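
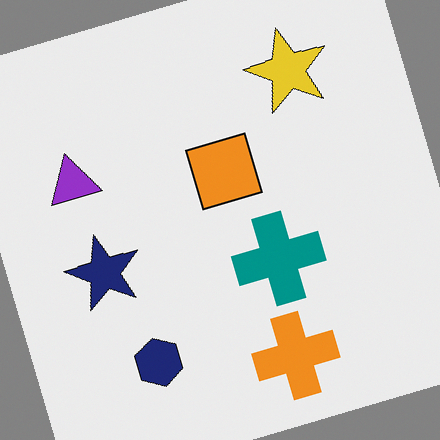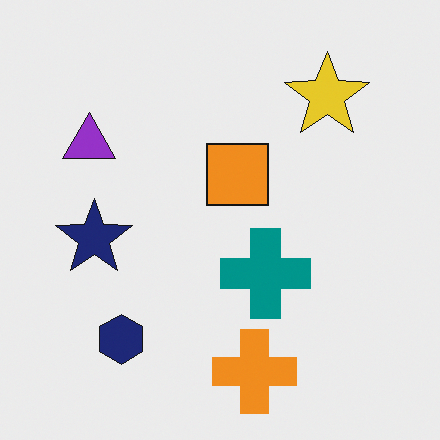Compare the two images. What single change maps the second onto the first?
Rotated counter-clockwise by a moderate amount.

Every shape is tilted by the same angle and the image corners show triangular fill wedges — a whole-image rotation by a non-right angle.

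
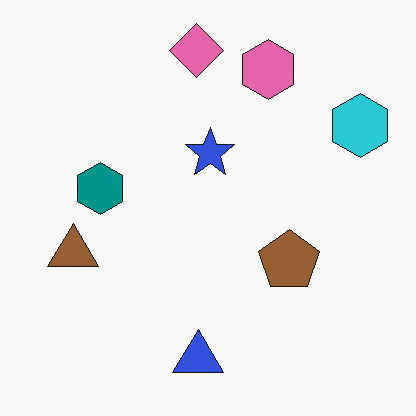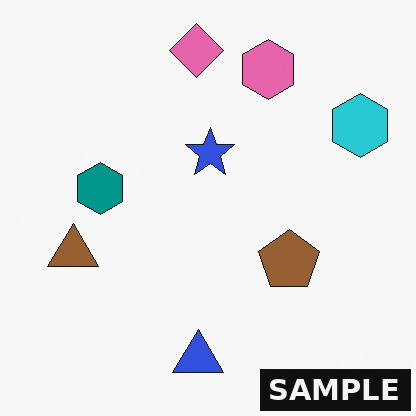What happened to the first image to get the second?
It was watermarked with the text "SAMPLE" in the lower-right corner.

A dark label reading "SAMPLE" appears in the lower-right corner.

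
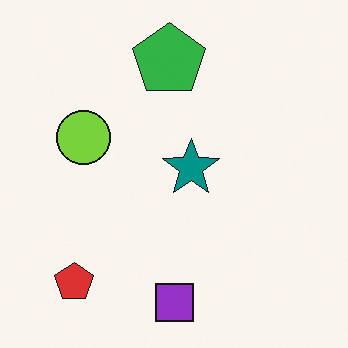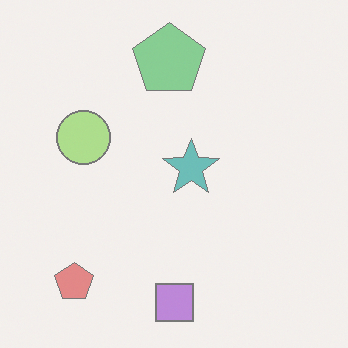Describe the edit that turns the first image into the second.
The transformation is: washed out (contrast reduced).

Tones are pushed toward mid-grey across the whole image — a global contrast change.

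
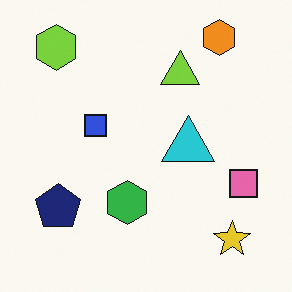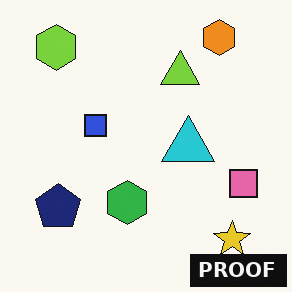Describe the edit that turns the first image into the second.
This is the original image watermarked with the text "PROOF" in the lower-right corner.

A dark label reading "PROOF" appears in the lower-right corner.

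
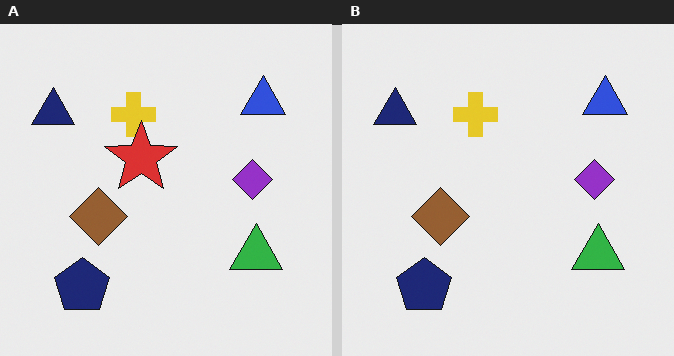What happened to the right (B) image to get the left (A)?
The image was overlaid with an additional red star.

A red star appears in the left (A) image that is absent from the right (B).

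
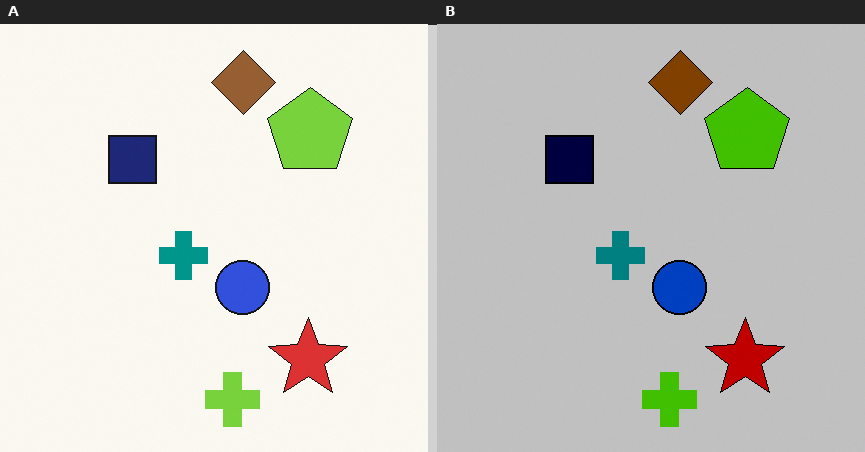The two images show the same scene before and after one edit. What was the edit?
Aggressively posterized.

Each flat color has snapped to a coarser quantized level — most visibly, the near-white background has dropped to a flat grey.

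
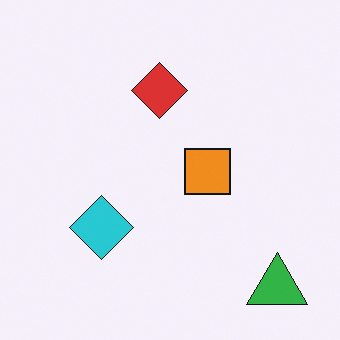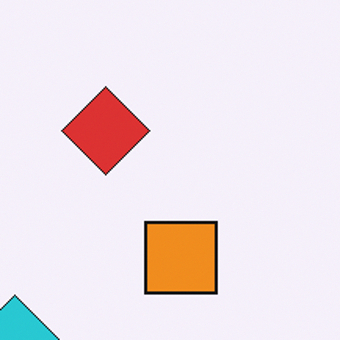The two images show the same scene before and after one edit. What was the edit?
This is the original image cropped slightly and scaled back up.

The visible shapes are larger and the field of view is narrower; shapes near the original edges may be partly or wholly outside the frame — a crop-and-rescale.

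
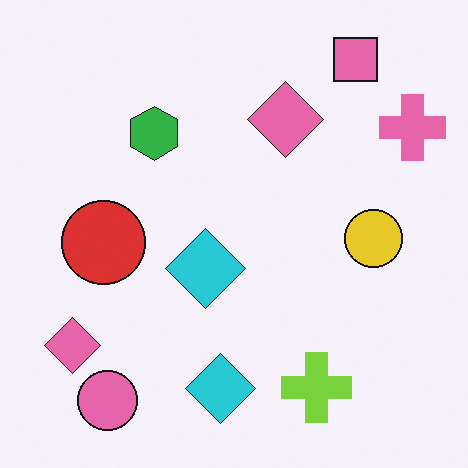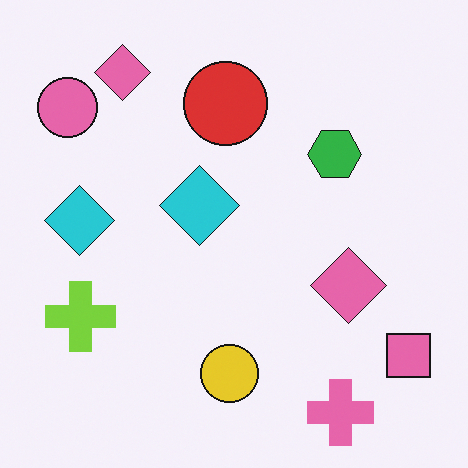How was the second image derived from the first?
The transformation is: rotated 90° clockwise.

The pink square sits in the top-right of the first image and the bottom-right of the second — consistent with a whole-image 90° clockwise rotation.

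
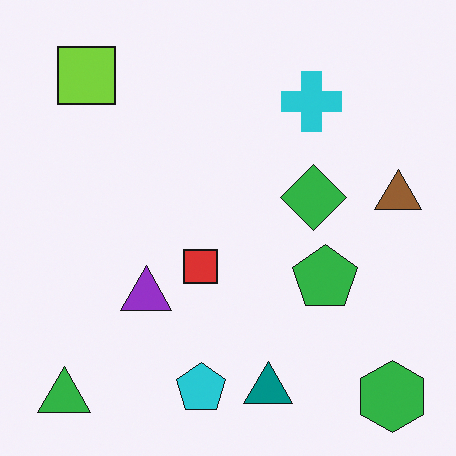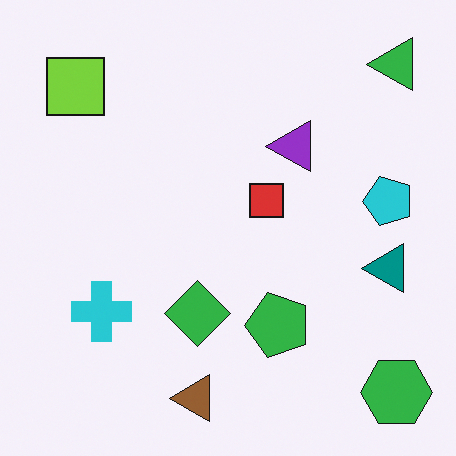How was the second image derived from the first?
The image was transposed (reflected across the top-left ↔ bottom-right diagonal).

Shapes have swapped their row and column positions — what was in the top-right is now in the bottom-left — a diagonal reflection.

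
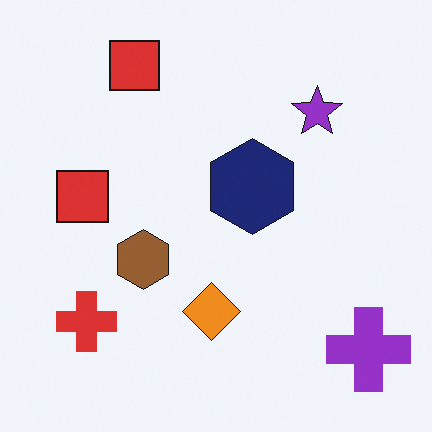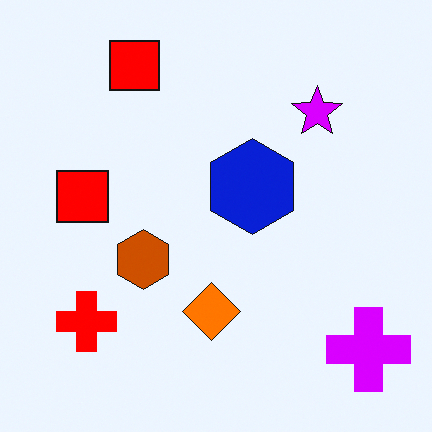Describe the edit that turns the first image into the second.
This is the original image made much more vivid (saturation change).

All colors are more vivid — a global saturation change.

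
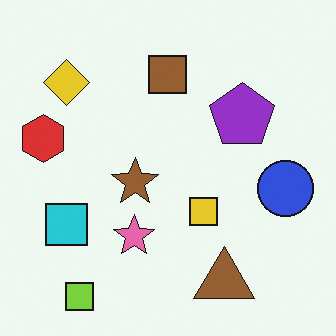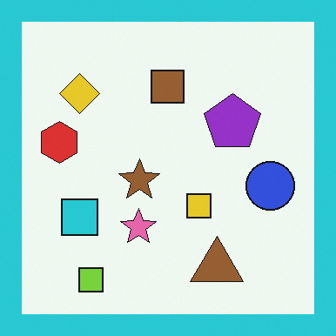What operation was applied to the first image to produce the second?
This is the original image framed with a cyan border.

A solid cyan frame runs around the edge of the second image, with the content slightly shrunk inside it.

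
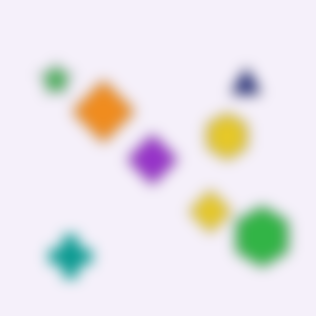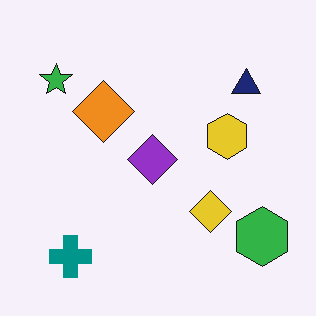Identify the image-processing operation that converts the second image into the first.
Strongly gaussian-blurred.

Shape edges and outlines are uniformly softened across the whole image.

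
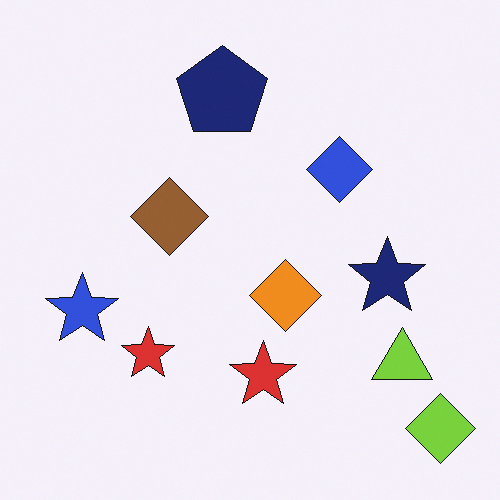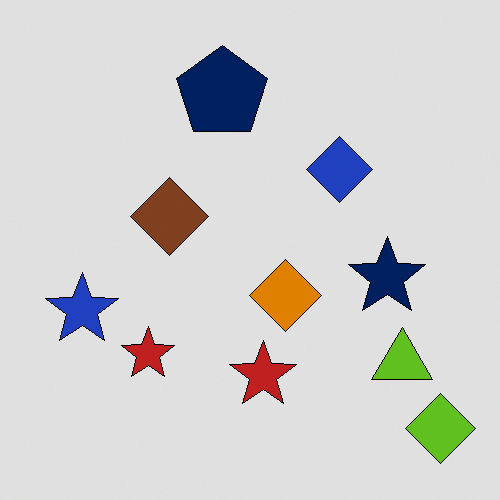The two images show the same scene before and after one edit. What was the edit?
It was posterized to a reduced palette.

Each flat color has snapped to a coarser quantized level — most visibly, the near-white background has dropped to a flat grey.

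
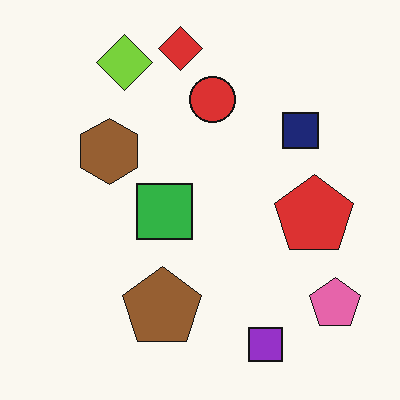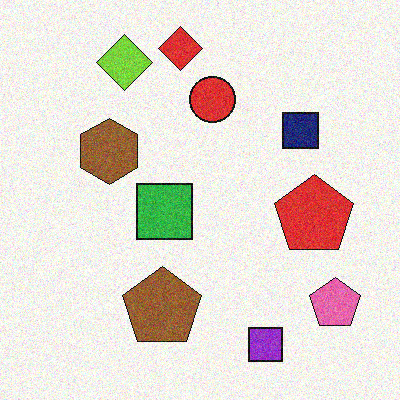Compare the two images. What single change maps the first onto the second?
The second image is the first degraded with visible gaussian noise.

Random speckle covers the whole image, including the flat background.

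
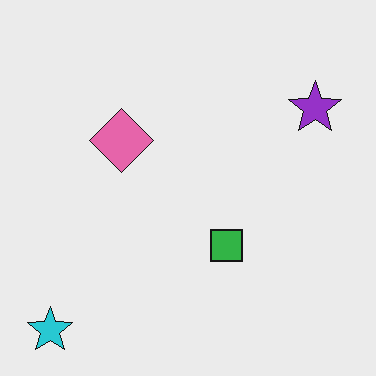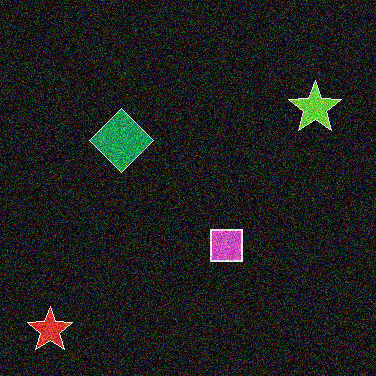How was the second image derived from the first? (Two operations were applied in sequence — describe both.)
It was color-inverted (negative), then degraded with heavy additive noise.

The light background has become dark and every shape's color is its complement — a photographic negative. Random speckle covers the whole image, including the flat background.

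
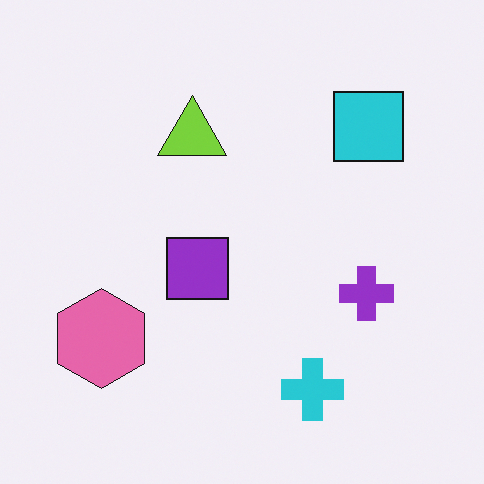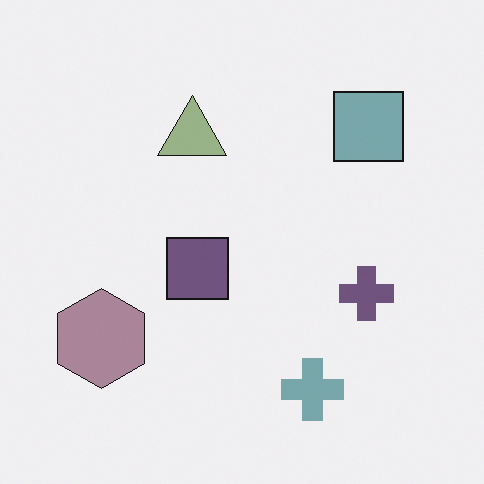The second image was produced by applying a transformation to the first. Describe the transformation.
The image was heavily desaturated.

All colors are more muted and greyish — a global saturation change.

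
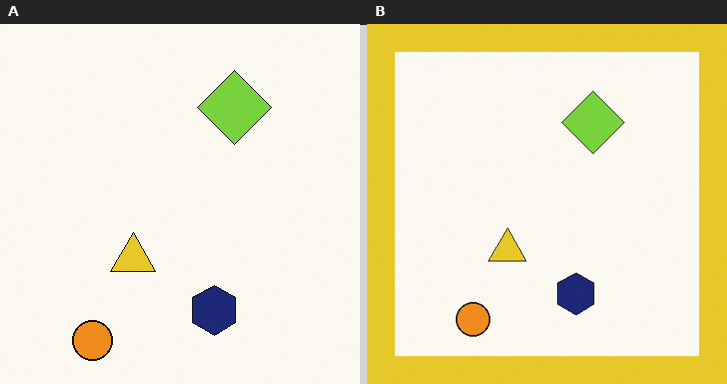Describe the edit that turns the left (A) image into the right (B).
Framed with a yellow border.

A solid yellow frame runs around the edge of the right (B) image, with the content slightly shrunk inside it.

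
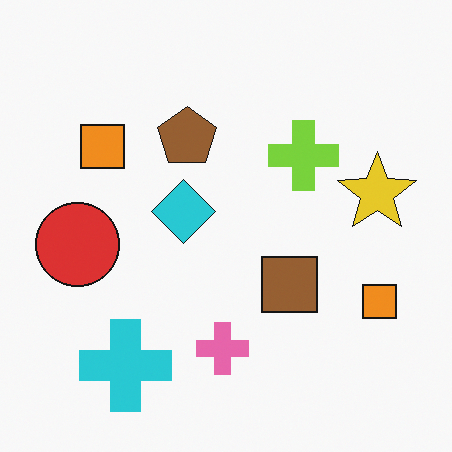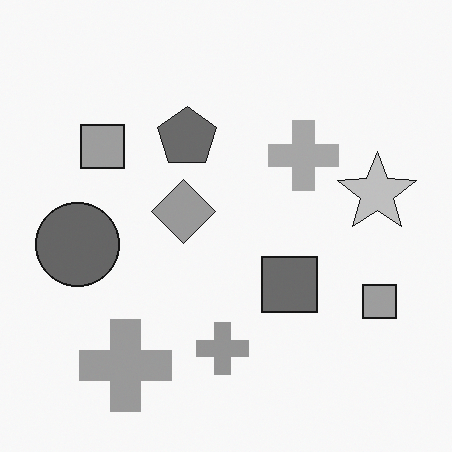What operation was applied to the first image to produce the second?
The image was converted to grayscale.

All color is removed — every shape is now a shade of grey.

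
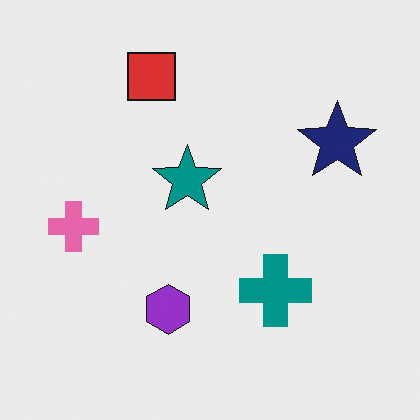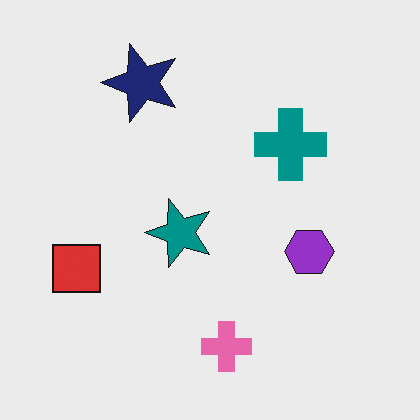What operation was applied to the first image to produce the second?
This is the original image rotated 90° counter-clockwise.

The red square sits in the top of the first image and the left of the second — consistent with a whole-image 90° counter-clockwise rotation.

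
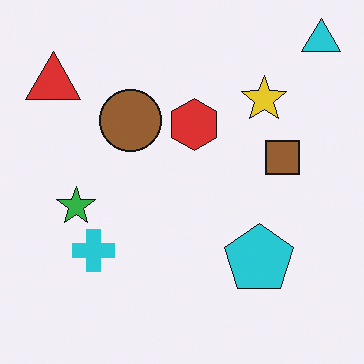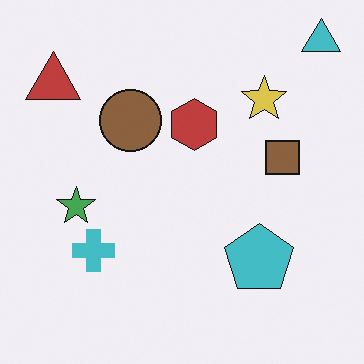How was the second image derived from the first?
The image was slightly desaturated.

All colors are more muted and greyish — a global saturation change.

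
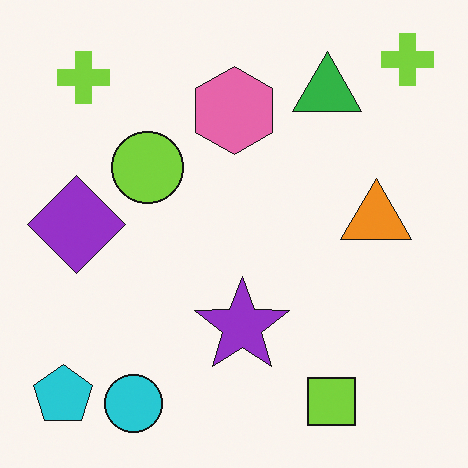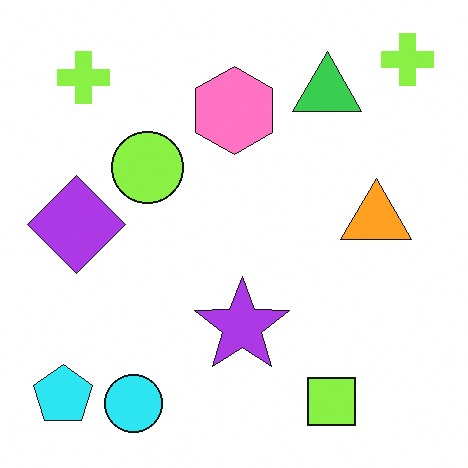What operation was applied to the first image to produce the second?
Slightly brightened.

Every pixel — background and shapes alike — is uniformly brightened.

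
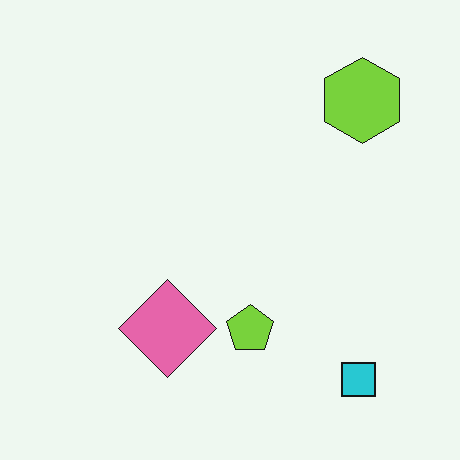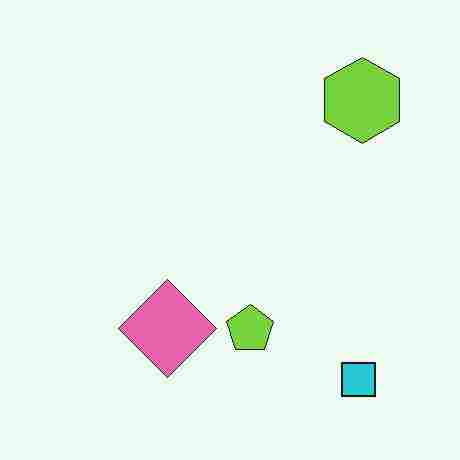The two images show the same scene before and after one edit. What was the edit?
The transformation is: heavily JPEG-compressed with obvious blocking artifacts.

Blocky 8×8 compression artifacts appear around shape edges and the flat background shows ringing — characteristic JPEG degradation.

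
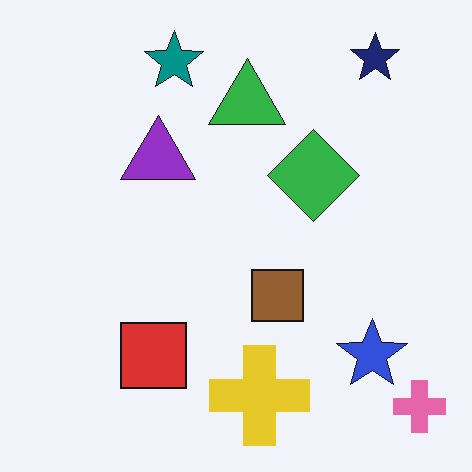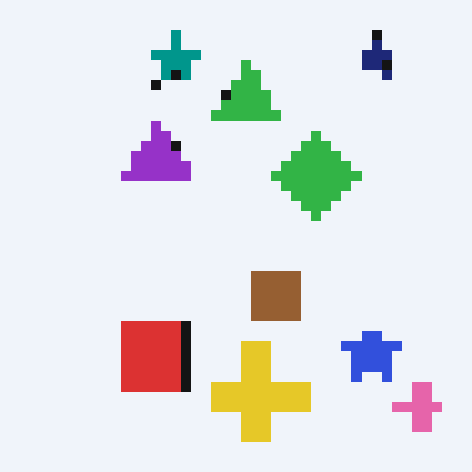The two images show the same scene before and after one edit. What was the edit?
It was heavily pixelated into large blocks.

Shapes are reduced to large square blocks; fine edges and outlines are lost — a downscale-then-upscale (mosaic) effect.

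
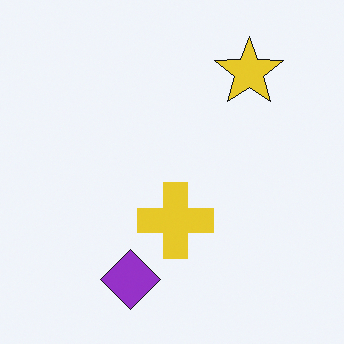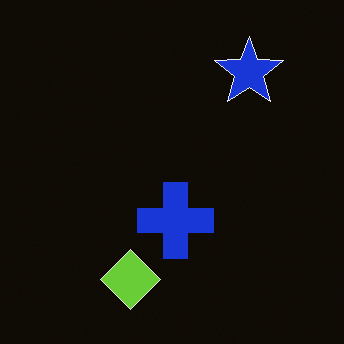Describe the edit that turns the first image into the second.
Color-inverted (negative).

The light background has become dark and every shape's color is its complement — a photographic negative.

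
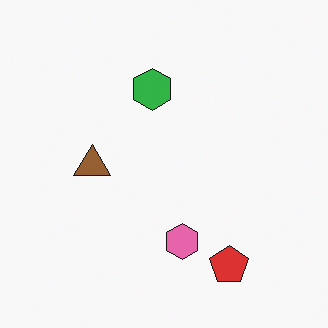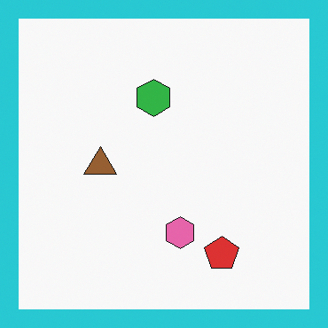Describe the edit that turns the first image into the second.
This is the original image framed with a cyan border.

A solid cyan frame runs around the edge of the second image, with the content slightly shrunk inside it.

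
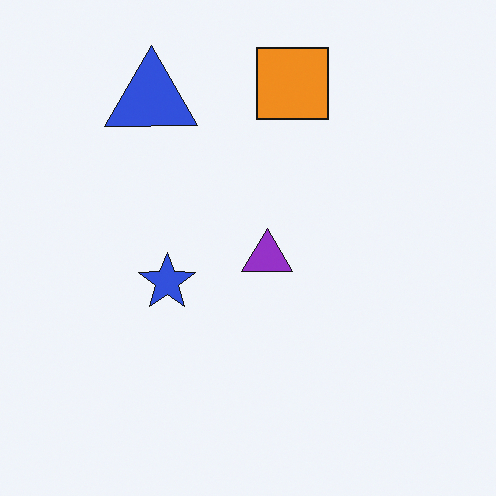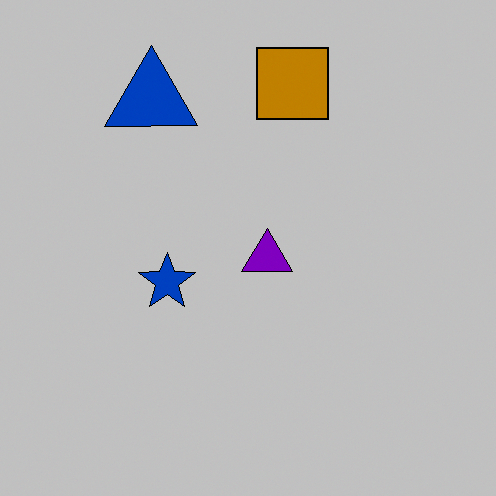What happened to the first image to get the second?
This is the original image aggressively posterized.

Each flat color has snapped to a coarser quantized level — most visibly, the near-white background has dropped to a flat grey.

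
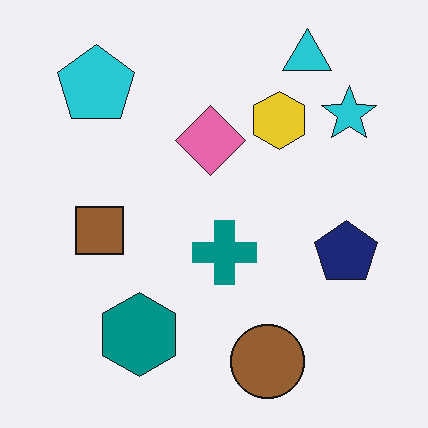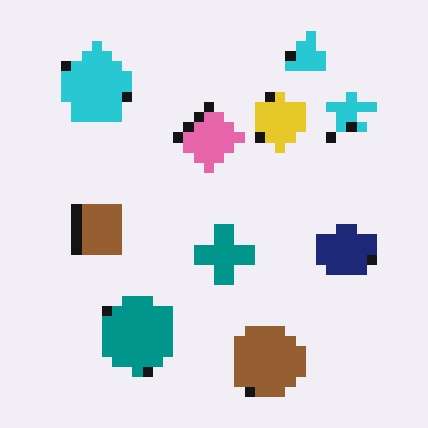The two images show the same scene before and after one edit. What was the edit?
The image was heavily pixelated into large blocks.

Shapes are reduced to large square blocks; fine edges and outlines are lost — a downscale-then-upscale (mosaic) effect.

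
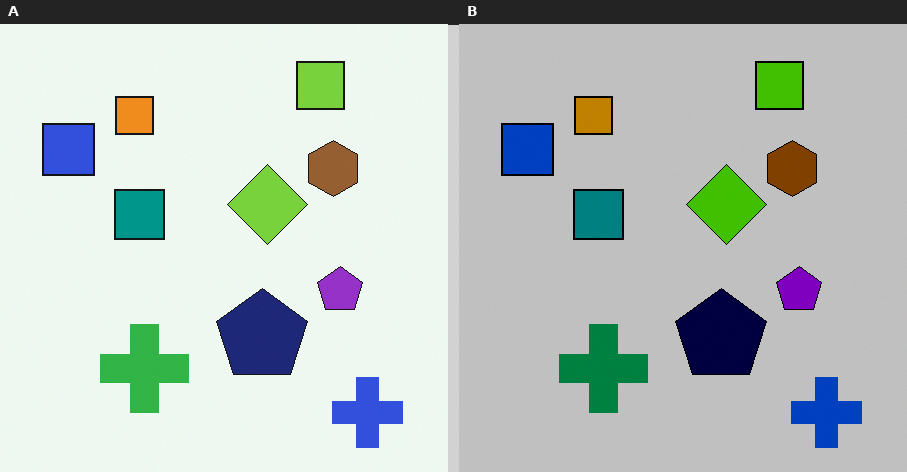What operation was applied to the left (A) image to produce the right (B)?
It was aggressively posterized.

Each flat color has snapped to a coarser quantized level — most visibly, the near-white background has dropped to a flat grey.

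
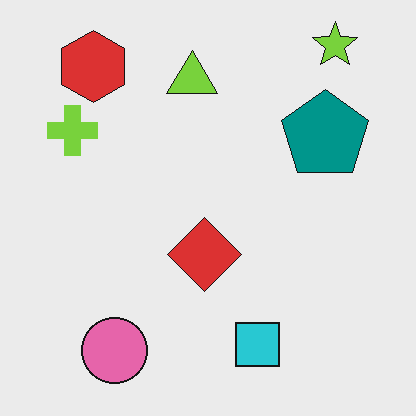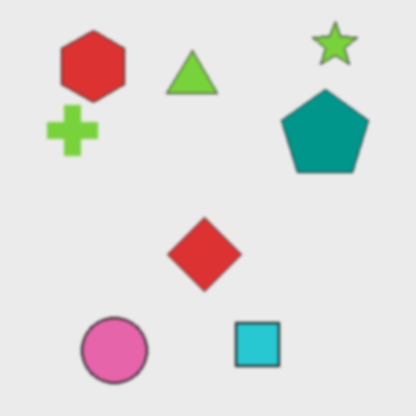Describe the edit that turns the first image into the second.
The image was slightly softened.

Shape edges and outlines are uniformly softened across the whole image.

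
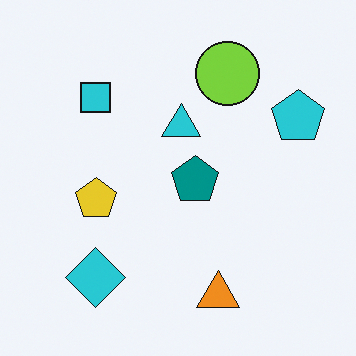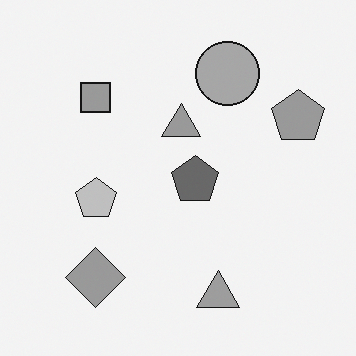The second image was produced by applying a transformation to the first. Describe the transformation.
The second image is the first converted to grayscale.

All color is removed — every shape is now a shade of grey.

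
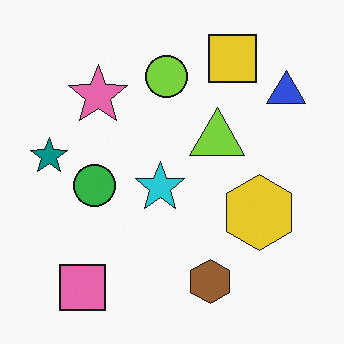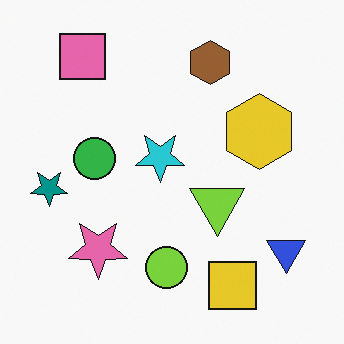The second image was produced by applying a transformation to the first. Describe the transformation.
The image was flipped vertically (top ↔ bottom).

The pink square is in the bottom-left of the first image and the top-left of the second — shapes on opposite sides of the horizontal midline have swapped in a mirror flip.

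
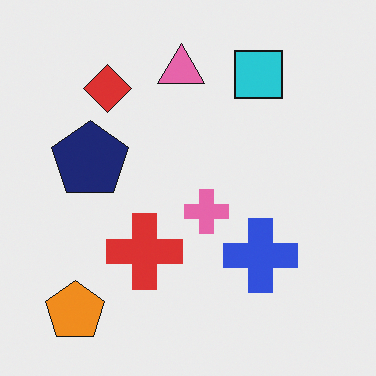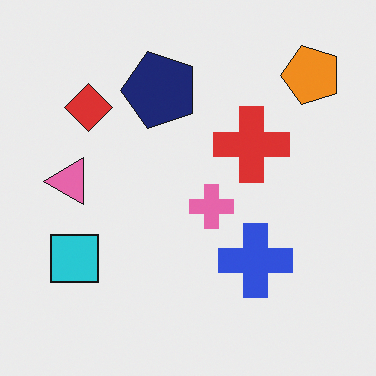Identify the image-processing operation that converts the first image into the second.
The second image is the first transposed (reflected across the top-left ↔ bottom-right diagonal).

Shapes have swapped their row and column positions — what was in the top-right is now in the bottom-left — a diagonal reflection.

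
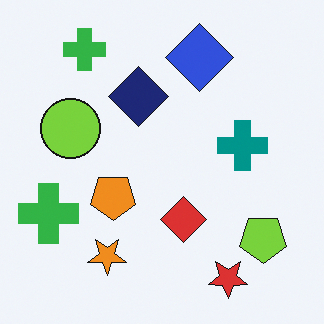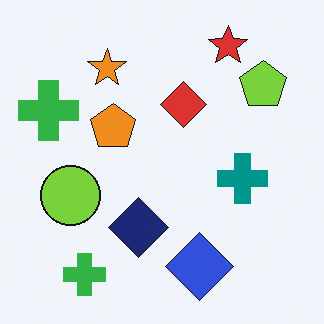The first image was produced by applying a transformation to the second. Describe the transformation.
Flipped vertically (top ↔ bottom).

The red star is in the top-right of the second image and the bottom-right of the first — shapes on opposite sides of the horizontal midline have swapped in a mirror flip.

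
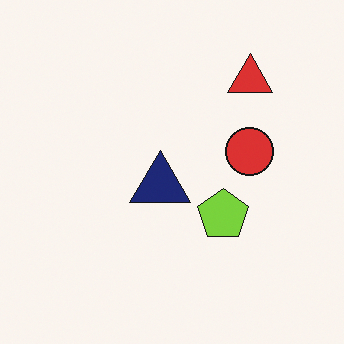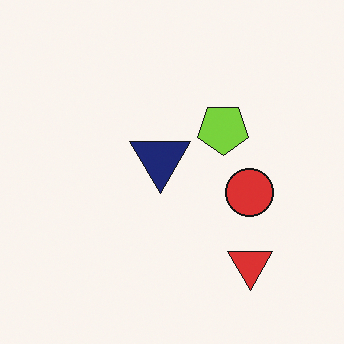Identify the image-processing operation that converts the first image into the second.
The image was flipped vertically (top ↔ bottom).

The red triangle is in the top-right of the first image and the bottom-right of the second — shapes on opposite sides of the horizontal midline have swapped in a mirror flip.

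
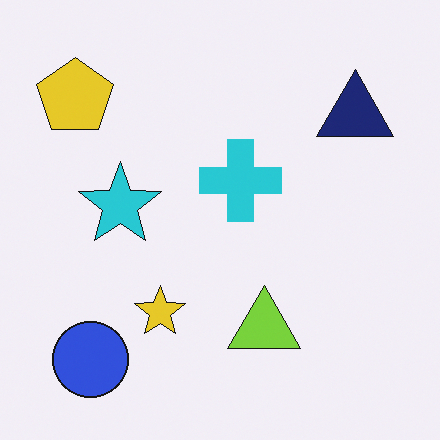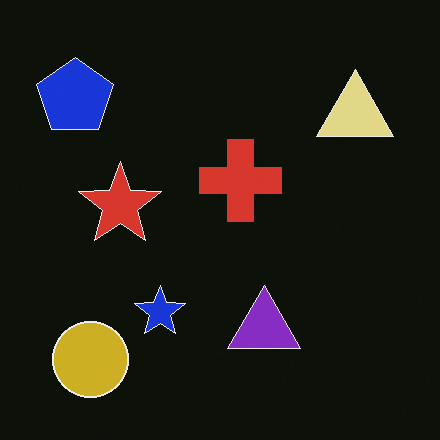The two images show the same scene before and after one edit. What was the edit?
This is the original image color-inverted (negative).

The light background has become dark and every shape's color is its complement — a photographic negative.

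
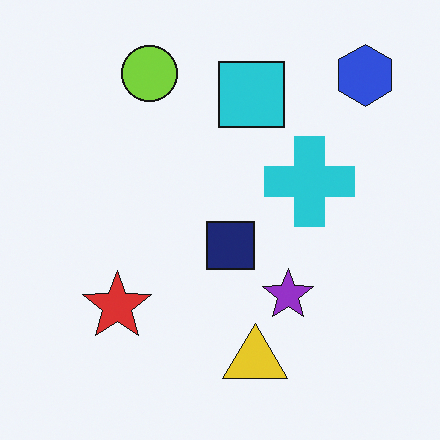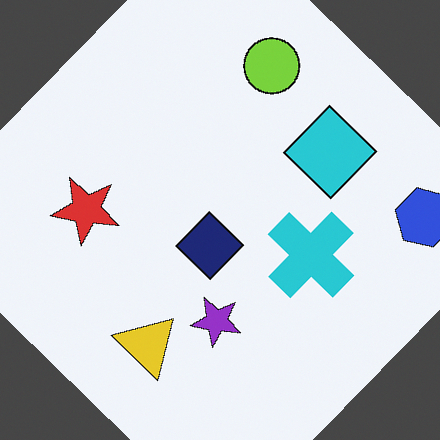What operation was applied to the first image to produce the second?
The second image is the first rotated clockwise by a large amount — several tens of degrees.

Every shape is tilted by the same angle and the image corners show triangular fill wedges — a whole-image rotation by a non-right angle.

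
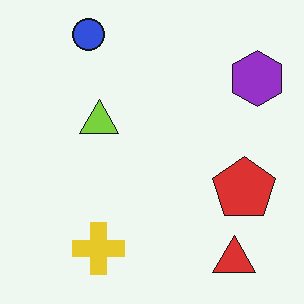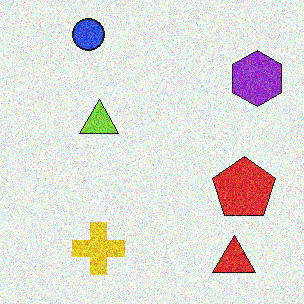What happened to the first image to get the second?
This is the original image degraded with a thick layer of grain.

Random speckle covers the whole image, including the flat background.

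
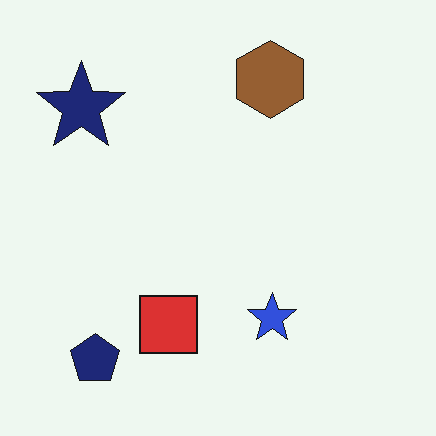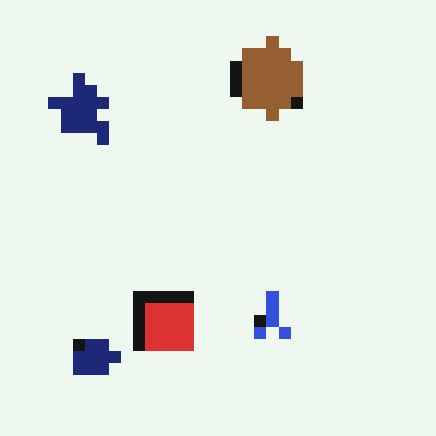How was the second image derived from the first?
It was heavily pixelated into large blocks.

Shapes are reduced to large square blocks; fine edges and outlines are lost — a downscale-then-upscale (mosaic) effect.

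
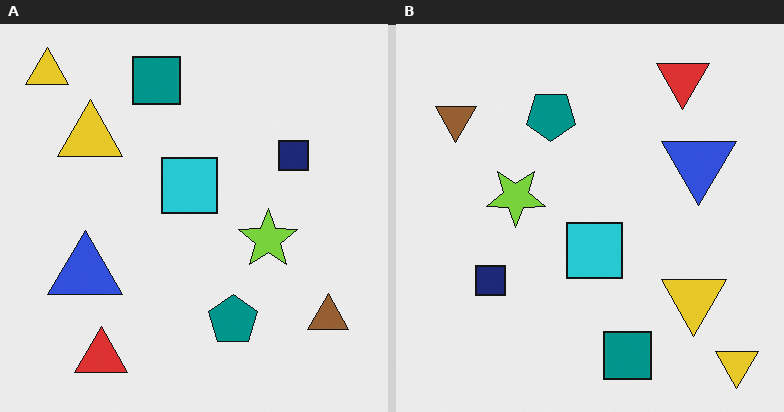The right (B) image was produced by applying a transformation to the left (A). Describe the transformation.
Rotated 180°.

The red triangle sits in the bottom-left of the left (A) image and the top-right of the right (B) — consistent with a whole-image 180° rotation.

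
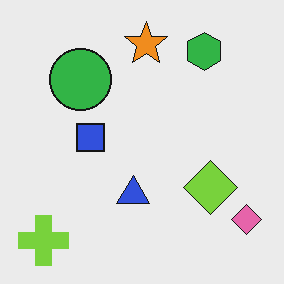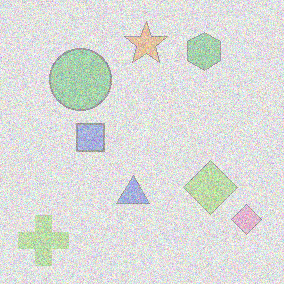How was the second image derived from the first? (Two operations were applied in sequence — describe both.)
The image was washed out (contrast reduced), then degraded with visible gaussian noise.

Tones are pushed toward mid-grey across the whole image — a global contrast change. Random speckle covers the whole image, including the flat background.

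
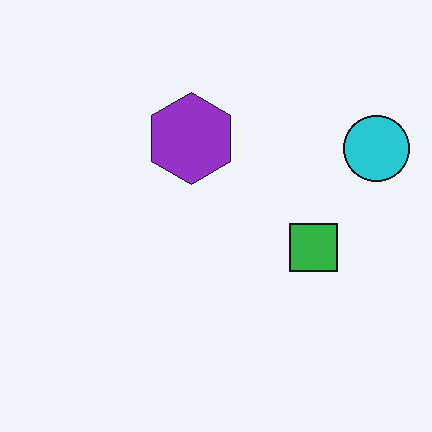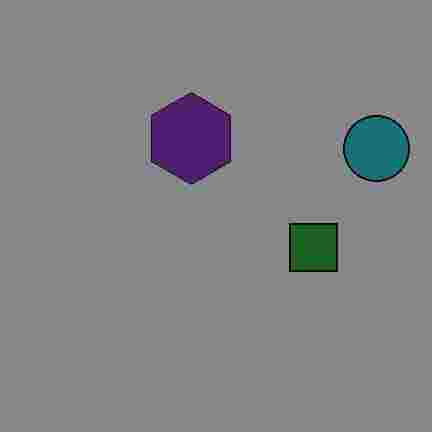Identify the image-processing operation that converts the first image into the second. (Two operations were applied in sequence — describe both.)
This is the original image noticeably darkened, then heavily JPEG-compressed with obvious blocking artifacts.

Every pixel — background and shapes alike — is uniformly darkened. Blocky 8×8 compression artifacts appear around shape edges and the flat background shows ringing — characteristic JPEG degradation.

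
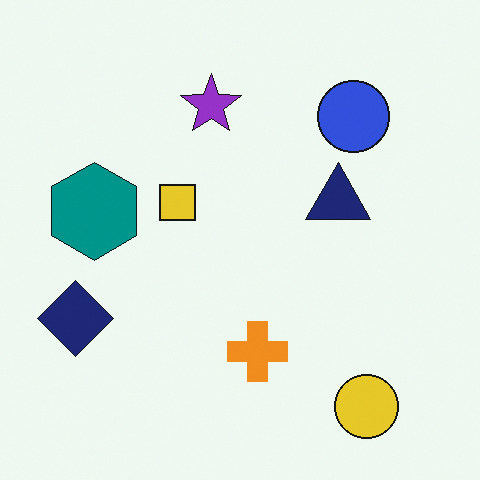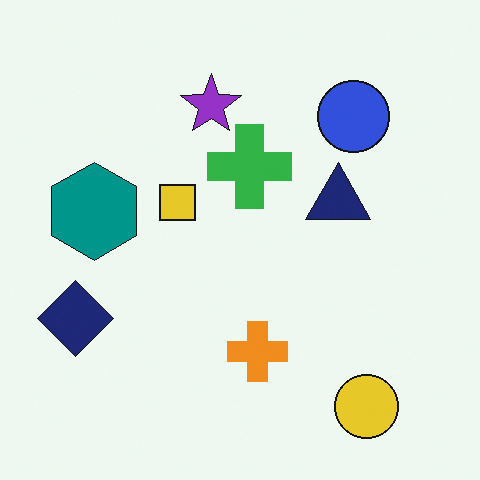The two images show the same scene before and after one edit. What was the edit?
The second image is the first overlaid with an additional green cross.

A green cross appears in the second image that is absent from the first.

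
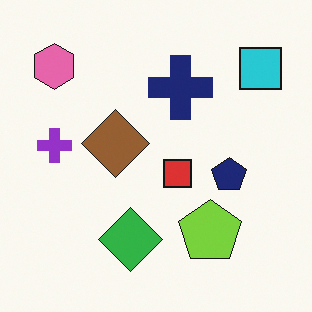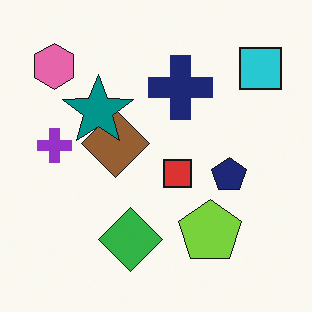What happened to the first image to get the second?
Overlaid with an additional teal star.

A teal star appears in the second image that is absent from the first.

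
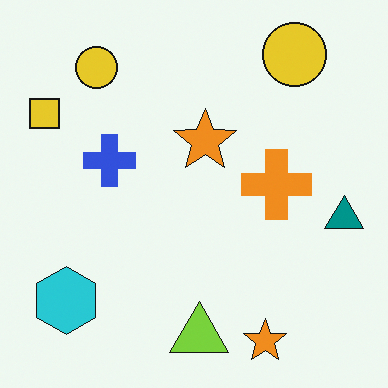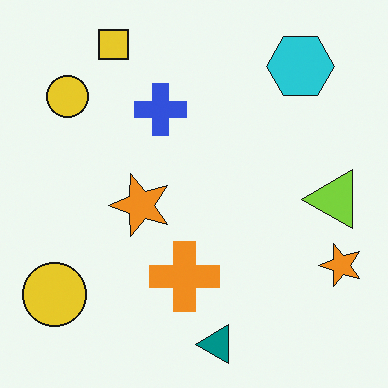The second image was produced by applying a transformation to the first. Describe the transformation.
Transposed (reflected across the top-left ↔ bottom-right diagonal).

Shapes have swapped their row and column positions — what was in the top-right is now in the bottom-left — a diagonal reflection.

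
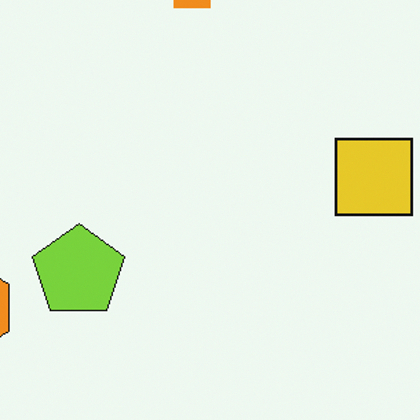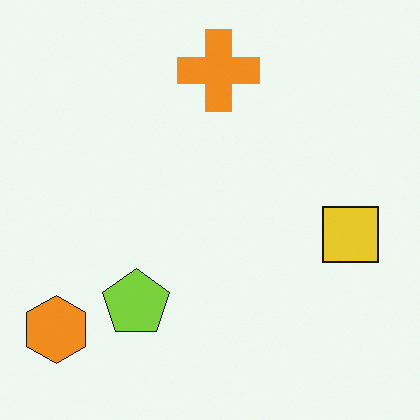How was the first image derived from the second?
Cropped slightly and scaled back up.

The visible shapes are larger and the field of view is narrower; shapes near the original edges may be partly or wholly outside the frame — a crop-and-rescale.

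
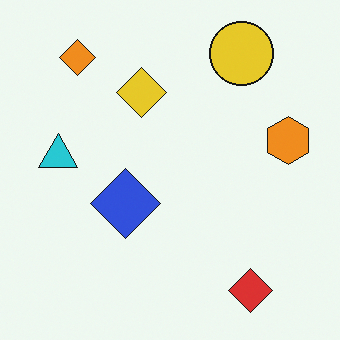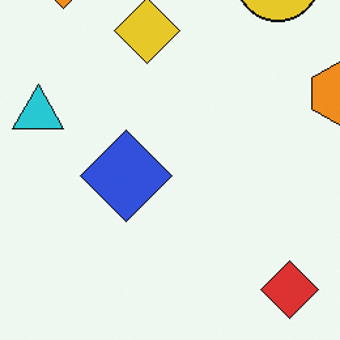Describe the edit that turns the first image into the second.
Cropped to a modestly smaller region and rescaled.

The visible shapes are larger and the field of view is narrower; shapes near the original edges may be partly or wholly outside the frame — a crop-and-rescale.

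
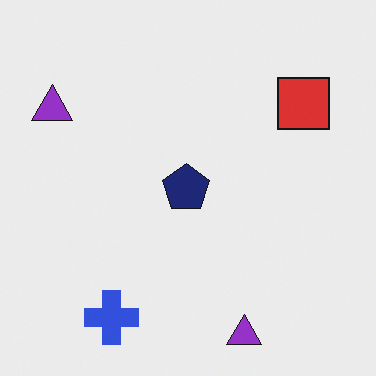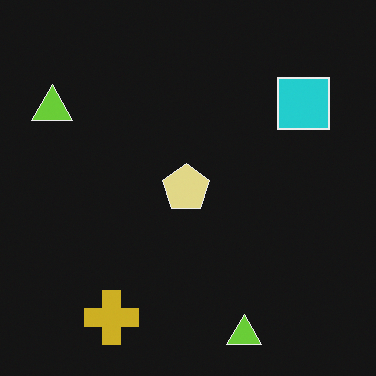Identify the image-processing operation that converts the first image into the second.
The image was color-inverted (negative).

The light background has become dark and every shape's color is its complement — a photographic negative.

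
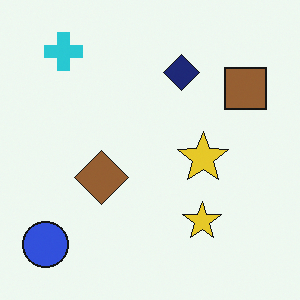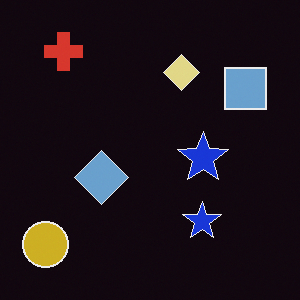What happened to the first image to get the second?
This is the original image color-inverted (negative).

The light background has become dark and every shape's color is its complement — a photographic negative.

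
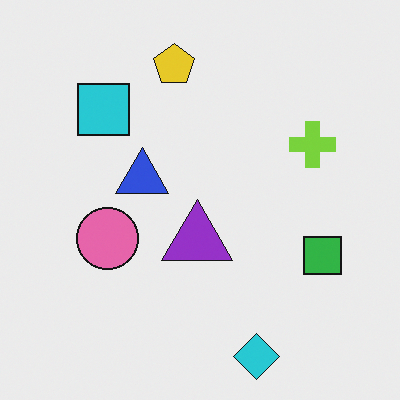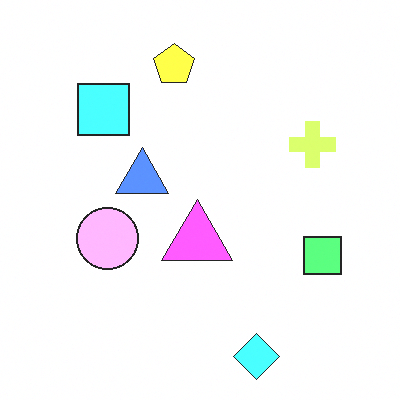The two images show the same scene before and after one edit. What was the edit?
The second image is the first substantially brightened.

Every pixel — background and shapes alike — is uniformly brightened.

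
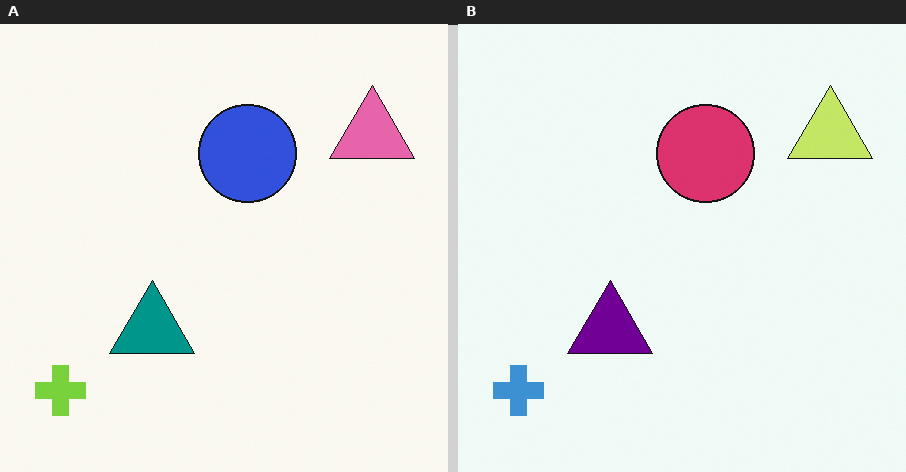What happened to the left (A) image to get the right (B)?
It was hue-shifted by a moderate amount.

Every shape's color has rotated by the same amount around the hue wheel — a uniform hue shift.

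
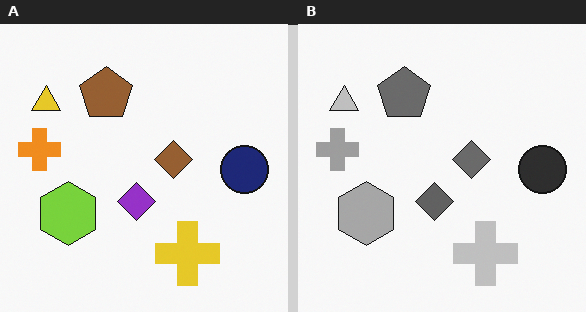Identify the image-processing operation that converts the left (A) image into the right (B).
Converted to grayscale.

All color is removed — every shape is now a shade of grey.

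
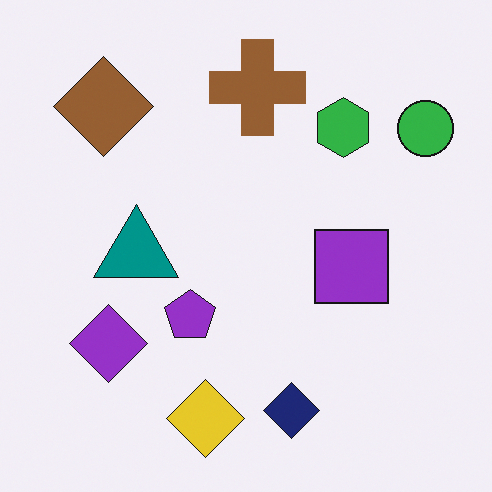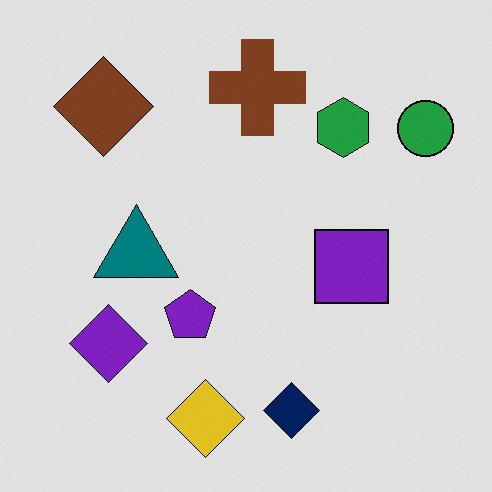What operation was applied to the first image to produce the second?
It was posterized to a reduced palette.

Each flat color has snapped to a coarser quantized level — most visibly, the near-white background has dropped to a flat grey.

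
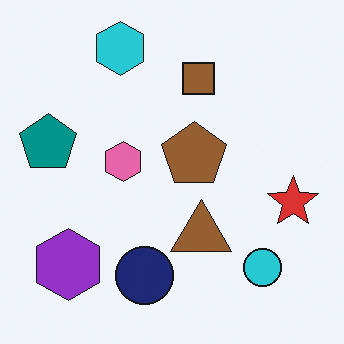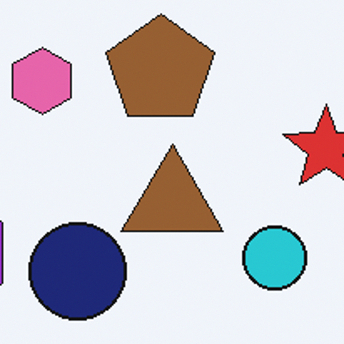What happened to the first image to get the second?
Cropped to a noticeably smaller region and rescaled.

The visible shapes are larger and the field of view is narrower; shapes near the original edges may be partly or wholly outside the frame — a crop-and-rescale.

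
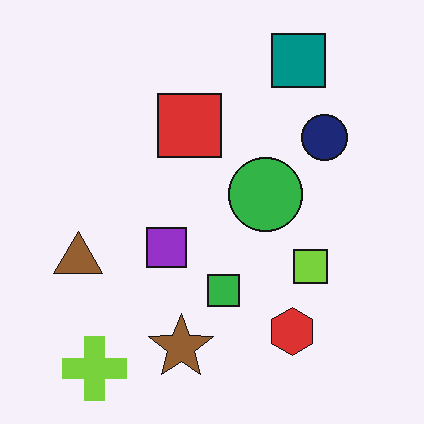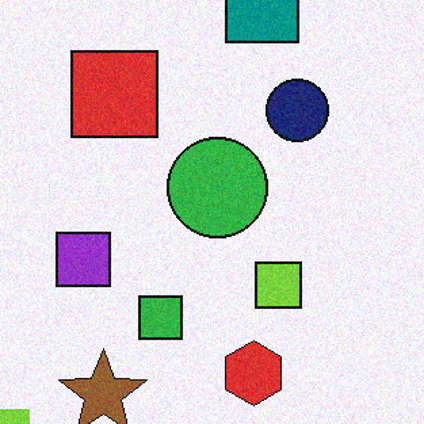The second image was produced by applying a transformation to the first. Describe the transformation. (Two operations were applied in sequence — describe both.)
This is the original image degraded with a light layer of grain, then cropped to a modestly smaller region and rescaled.

Random speckle covers the whole image, including the flat background. The visible shapes are larger and the field of view is narrower; shapes near the original edges may be partly or wholly outside the frame — a crop-and-rescale.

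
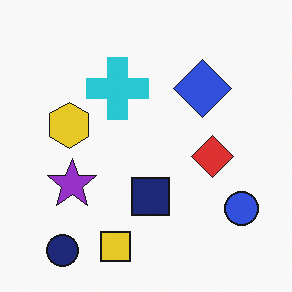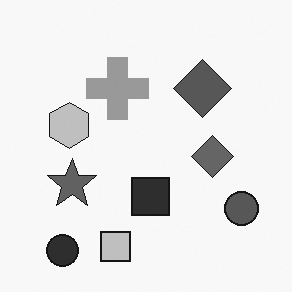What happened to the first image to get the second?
The image was converted to grayscale.

All color is removed — every shape is now a shade of grey.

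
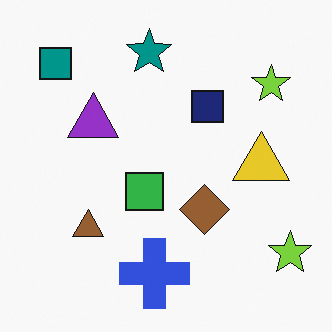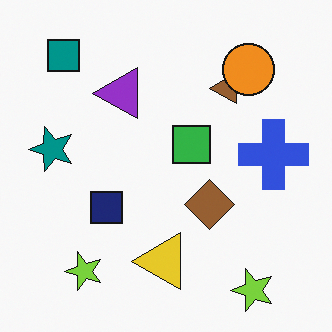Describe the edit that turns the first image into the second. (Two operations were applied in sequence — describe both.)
Transposed (reflected across the top-left ↔ bottom-right diagonal), then overlaid with an additional orange circle.

Shapes have swapped their row and column positions — what was in the top-right is now in the bottom-left — a diagonal reflection. An orange circle appears in the second image that is absent from the first.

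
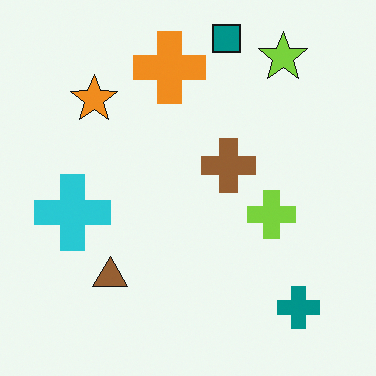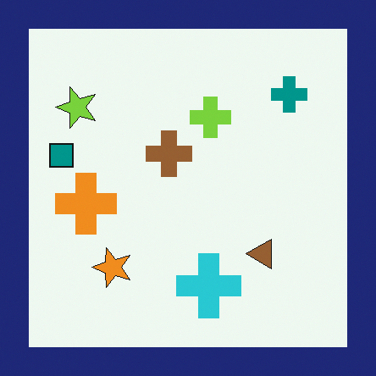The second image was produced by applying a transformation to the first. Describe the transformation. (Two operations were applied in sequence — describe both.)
The image was rotated 90° counter-clockwise, then framed with a navy border.

The teal cross sits in the bottom-right of the first image and the top-right of the second — consistent with a whole-image 90° counter-clockwise rotation. A solid navy frame runs around the edge of the second image, with the content slightly shrunk inside it.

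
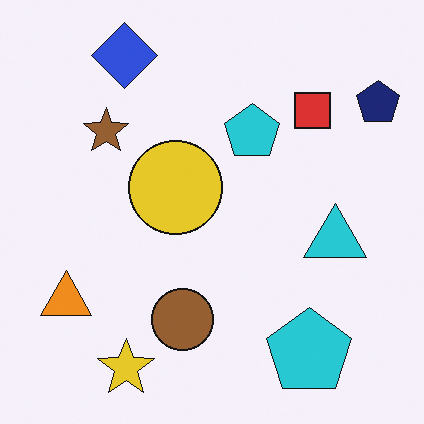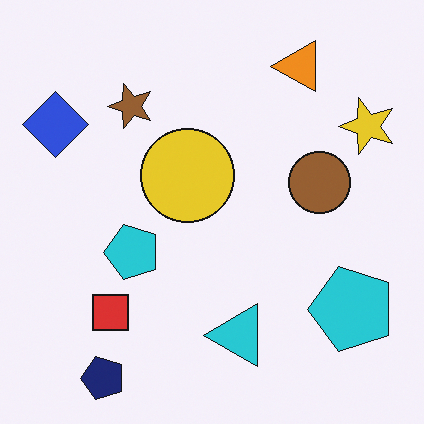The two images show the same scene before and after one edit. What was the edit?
The transformation is: transposed (reflected across the top-left ↔ bottom-right diagonal).

Shapes have swapped their row and column positions — what was in the top-right is now in the bottom-left — a diagonal reflection.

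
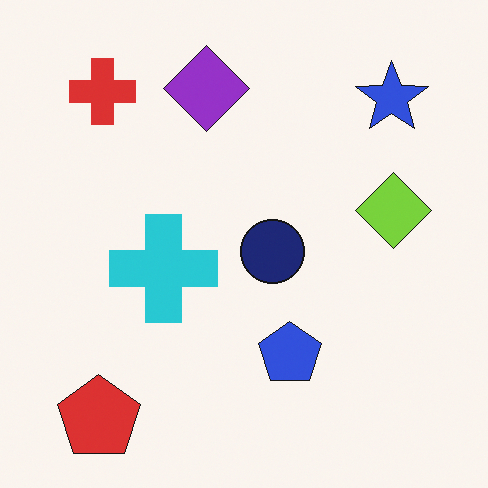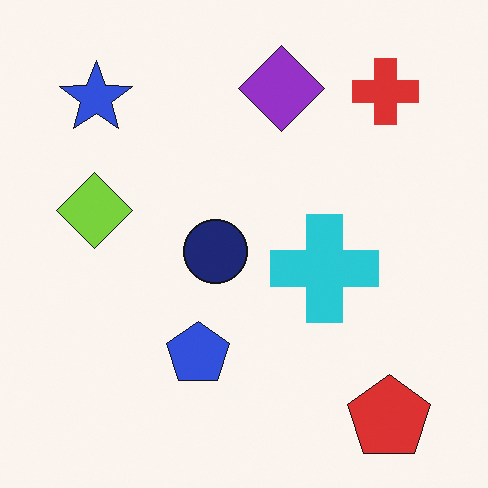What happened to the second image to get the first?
The first image is the second flipped horizontally (left ↔ right).

The lime diamond is in the left of the second image and the right of the first — shapes on opposite sides of the vertical midline have swapped in a mirror flip.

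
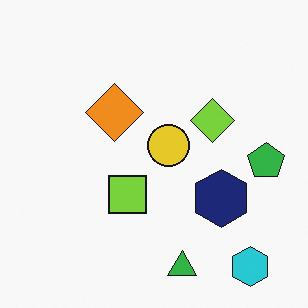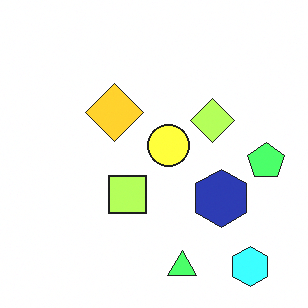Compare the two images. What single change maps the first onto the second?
It was noticeably brightened.

Every pixel — background and shapes alike — is uniformly brightened.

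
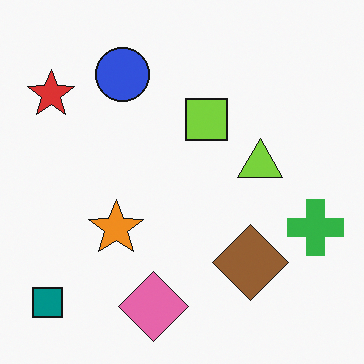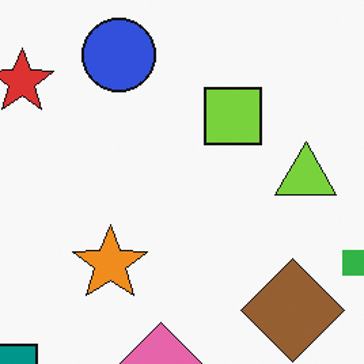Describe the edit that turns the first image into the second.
The second image is the first cropped slightly and scaled back up.

The visible shapes are larger and the field of view is narrower; shapes near the original edges may be partly or wholly outside the frame — a crop-and-rescale.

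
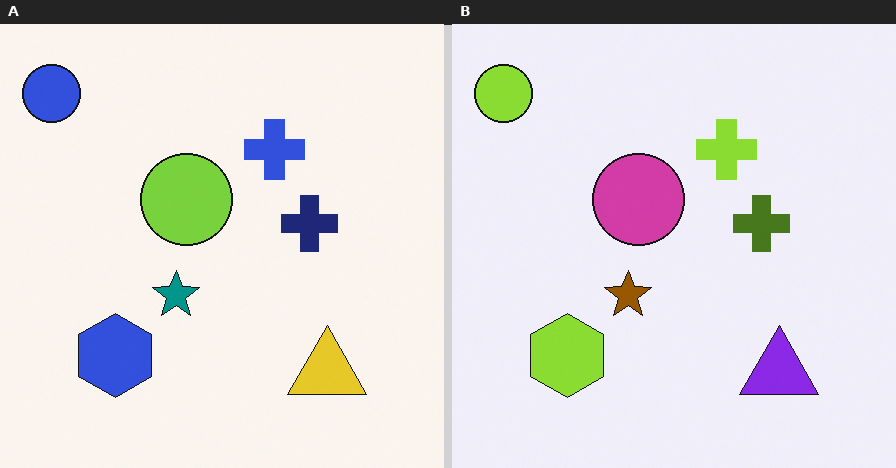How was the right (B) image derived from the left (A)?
The image was hue-shifted through roughly half the color wheel.

Every shape's color has rotated by the same amount around the hue wheel — a uniform hue shift.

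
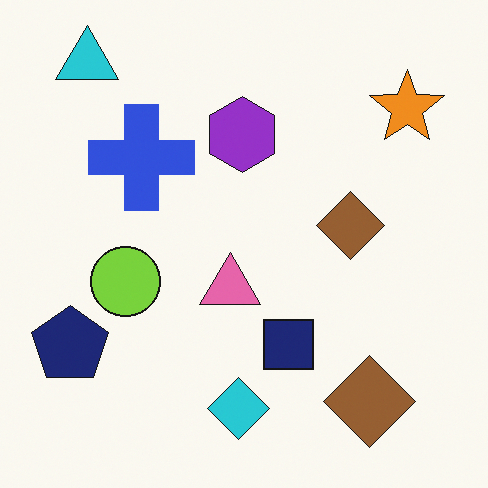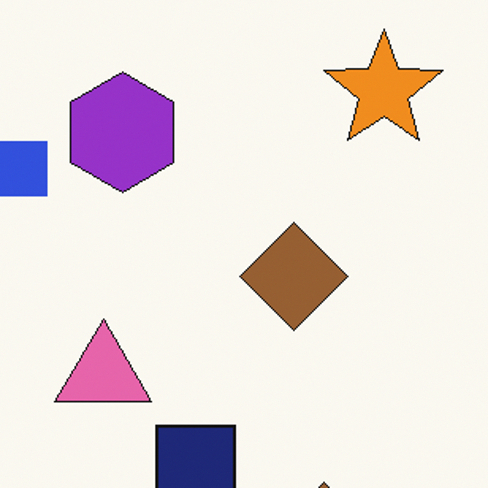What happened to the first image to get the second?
This is the original image cropped to a modestly smaller region and rescaled.

The visible shapes are larger and the field of view is narrower; shapes near the original edges may be partly or wholly outside the frame — a crop-and-rescale.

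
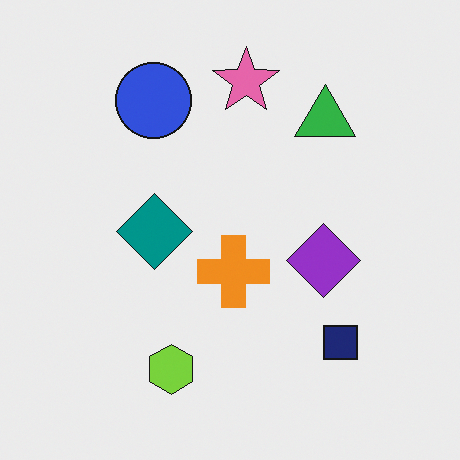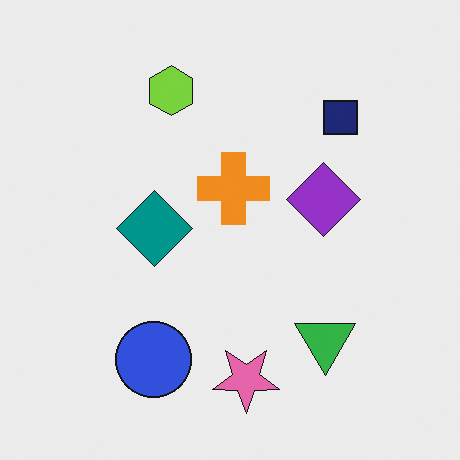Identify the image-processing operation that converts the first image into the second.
This is the original image flipped vertically (top ↔ bottom).

The pink star is in the top of the first image and the bottom of the second — shapes on opposite sides of the horizontal midline have swapped in a mirror flip.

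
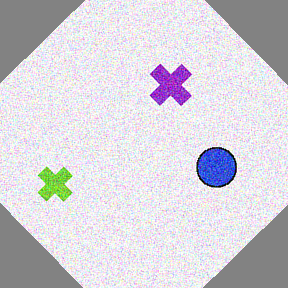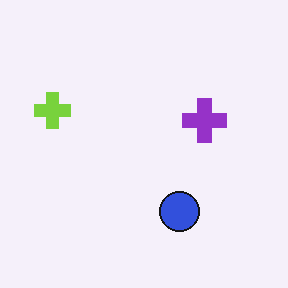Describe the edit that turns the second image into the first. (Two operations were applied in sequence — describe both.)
The transformation is: degraded with moderate additive noise, then rotated counter-clockwise by a large amount — several tens of degrees.

Random speckle covers the whole image, including the flat background. Every shape is tilted by the same angle and the image corners show triangular fill wedges — a whole-image rotation by a non-right angle.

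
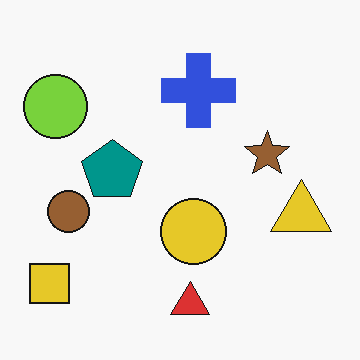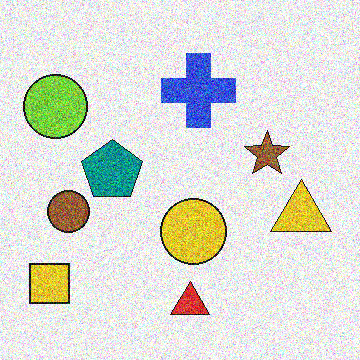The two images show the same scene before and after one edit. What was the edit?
Degraded with heavy additive noise.

Random speckle covers the whole image, including the flat background.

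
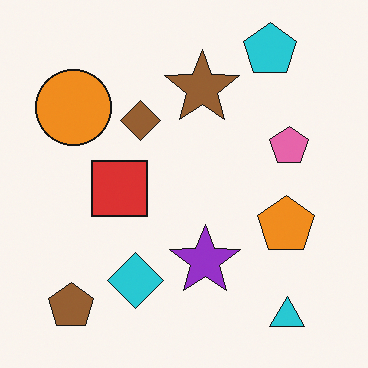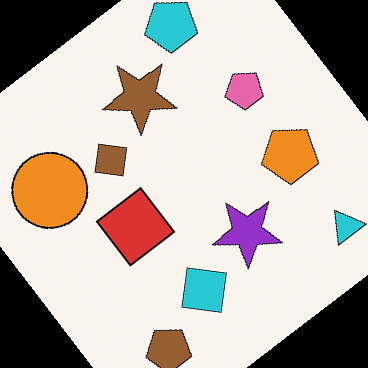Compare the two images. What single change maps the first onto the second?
It was rotated counter-clockwise by a large amount — several tens of degrees.

Every shape is tilted by the same angle and the image corners show triangular fill wedges — a whole-image rotation by a non-right angle.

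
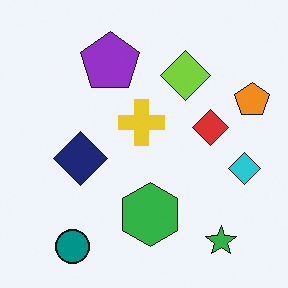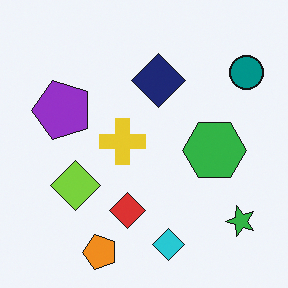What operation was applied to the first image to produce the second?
It was transposed (reflected across the top-left ↔ bottom-right diagonal).

Shapes have swapped their row and column positions — what was in the top-right is now in the bottom-left — a diagonal reflection.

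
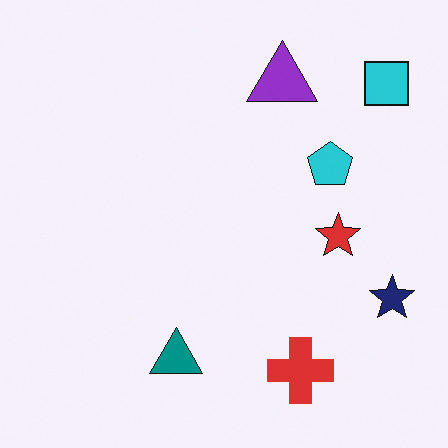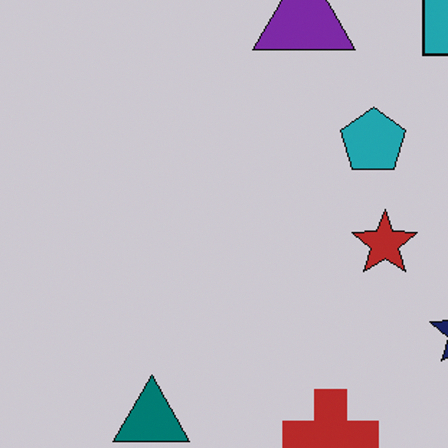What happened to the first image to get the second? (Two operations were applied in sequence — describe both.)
The image was darkened a little, then cropped to a modestly smaller region and rescaled.

Every pixel — background and shapes alike — is uniformly darkened. The visible shapes are larger and the field of view is narrower; shapes near the original edges may be partly or wholly outside the frame — a crop-and-rescale.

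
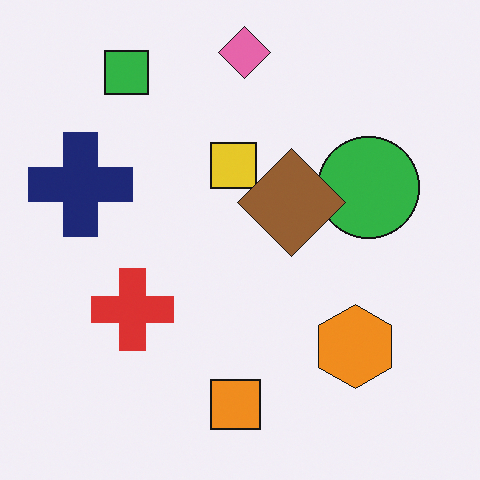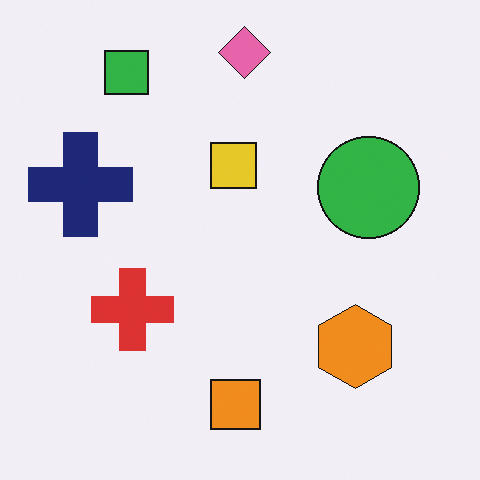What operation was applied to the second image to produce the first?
The image was overlaid with an additional brown diamond.

A brown diamond appears in the first image that is absent from the second.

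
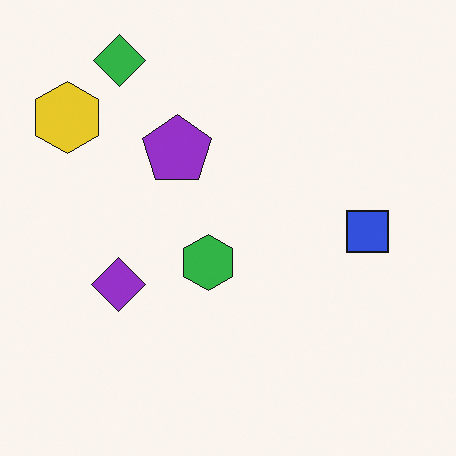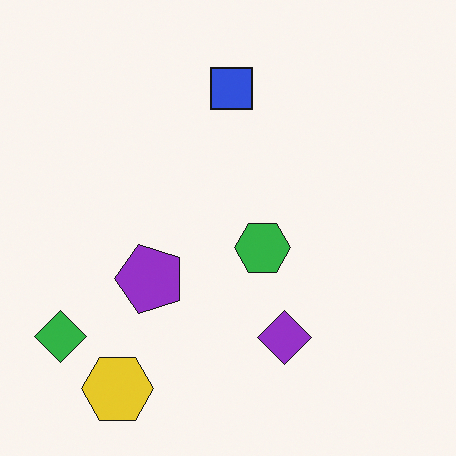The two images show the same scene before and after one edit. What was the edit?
The image was rotated 90° counter-clockwise.

The green diamond sits in the top-left of the first image and the bottom-left of the second — consistent with a whole-image 90° counter-clockwise rotation.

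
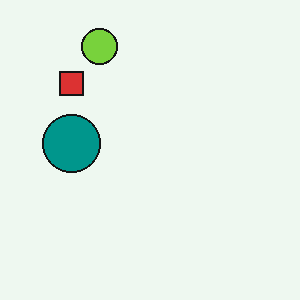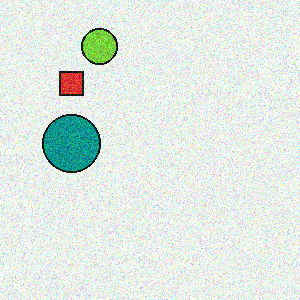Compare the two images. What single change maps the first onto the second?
This is the original image degraded with moderate additive noise.

Random speckle covers the whole image, including the flat background.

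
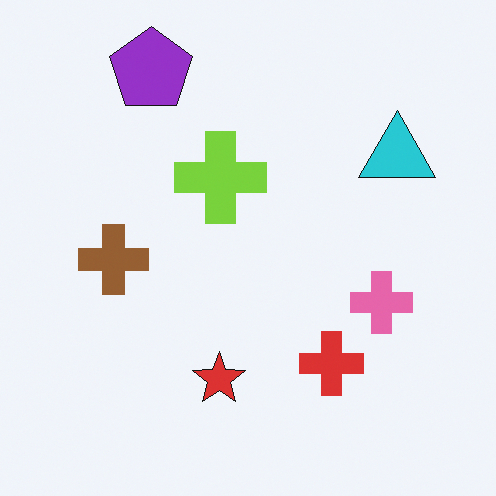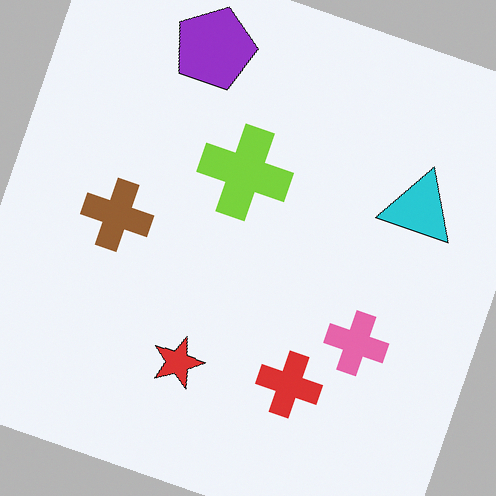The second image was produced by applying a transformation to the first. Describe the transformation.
The transformation is: rotated clockwise by a clearly visible amount.

Every shape is tilted by the same angle and the image corners show triangular fill wedges — a whole-image rotation by a non-right angle.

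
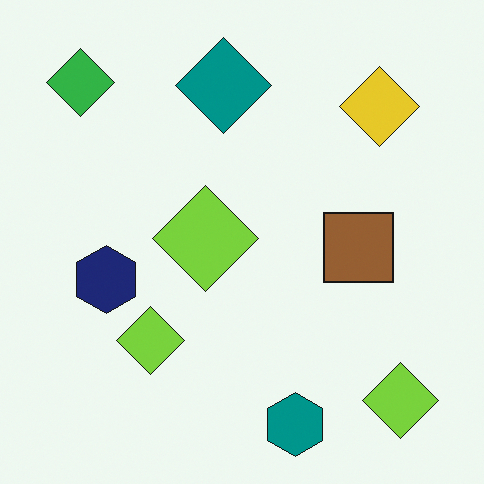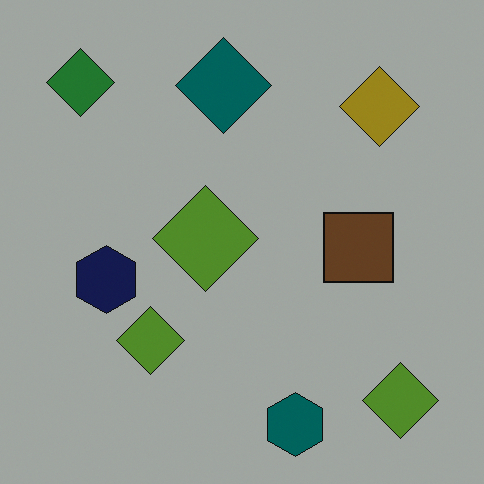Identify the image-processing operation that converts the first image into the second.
The second image is the first darkened a lot.

Every pixel — background and shapes alike — is uniformly darkened.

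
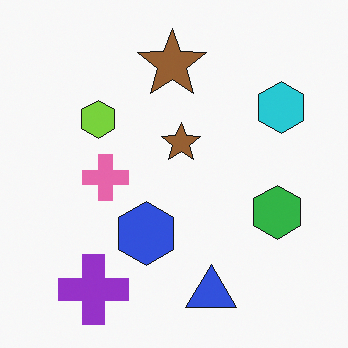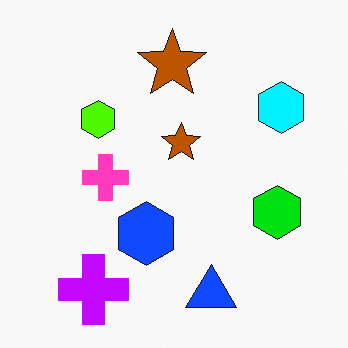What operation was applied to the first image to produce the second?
The transformation is: made much more vivid (saturation change).

All colors are more vivid — a global saturation change.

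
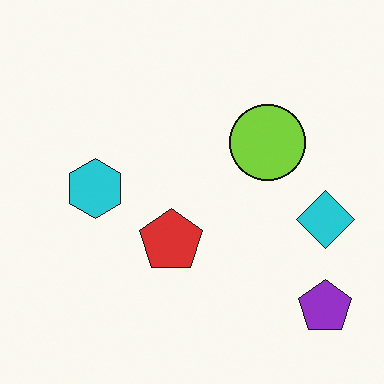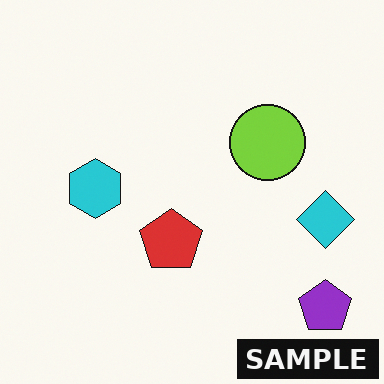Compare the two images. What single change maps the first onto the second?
The transformation is: watermarked with the text "SAMPLE" in the lower-right corner.

A dark label reading "SAMPLE" appears in the lower-right corner.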